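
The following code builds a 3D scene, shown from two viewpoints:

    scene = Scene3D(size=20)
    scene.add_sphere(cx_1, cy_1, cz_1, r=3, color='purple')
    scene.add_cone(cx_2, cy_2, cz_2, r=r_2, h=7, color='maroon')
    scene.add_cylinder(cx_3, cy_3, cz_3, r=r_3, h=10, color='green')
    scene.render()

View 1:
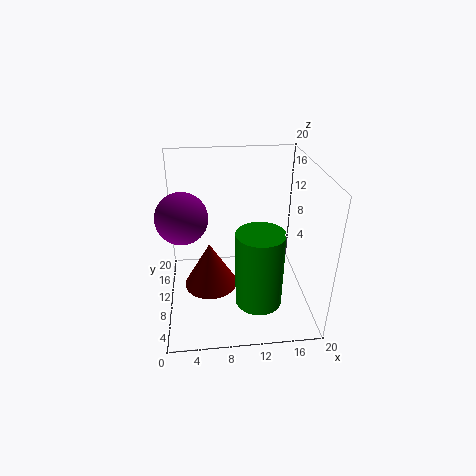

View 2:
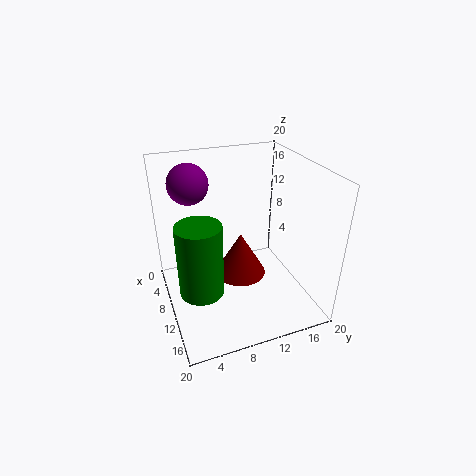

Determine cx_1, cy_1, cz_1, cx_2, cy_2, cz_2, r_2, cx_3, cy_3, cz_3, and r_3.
cx_1 = 3; cy_1 = 5; cz_1 = 16; cx_2 = 6; cy_2 = 12; cz_2 = 1; r_2 = 4; cx_3 = 12; cy_3 = 4; cz_3 = 4; r_3 = 3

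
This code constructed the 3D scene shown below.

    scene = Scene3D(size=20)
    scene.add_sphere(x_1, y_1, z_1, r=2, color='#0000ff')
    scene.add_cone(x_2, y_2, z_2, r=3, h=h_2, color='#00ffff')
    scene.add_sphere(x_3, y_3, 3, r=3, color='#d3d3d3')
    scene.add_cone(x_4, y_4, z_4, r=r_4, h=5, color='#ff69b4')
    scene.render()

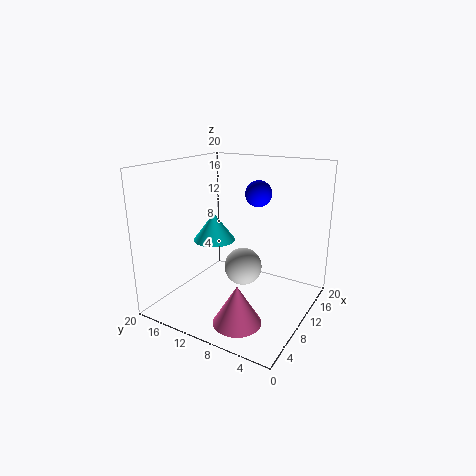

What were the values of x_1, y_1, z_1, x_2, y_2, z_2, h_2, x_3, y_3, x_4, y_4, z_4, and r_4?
x_1 = 16, y_1 = 10, z_1 = 15, x_2 = 10, y_2 = 14, z_2 = 9, h_2 = 4, x_3 = 15, y_3 = 12, x_4 = 3, y_4 = 6, z_4 = 2, r_4 = 3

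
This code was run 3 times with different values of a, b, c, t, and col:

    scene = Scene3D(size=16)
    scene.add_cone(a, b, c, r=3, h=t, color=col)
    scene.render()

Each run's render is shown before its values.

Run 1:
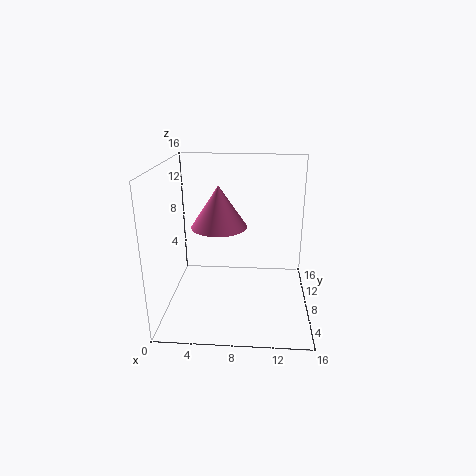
a = 6; b = 7.5; c = 9.5; t = 4.5; col = 'hotpink'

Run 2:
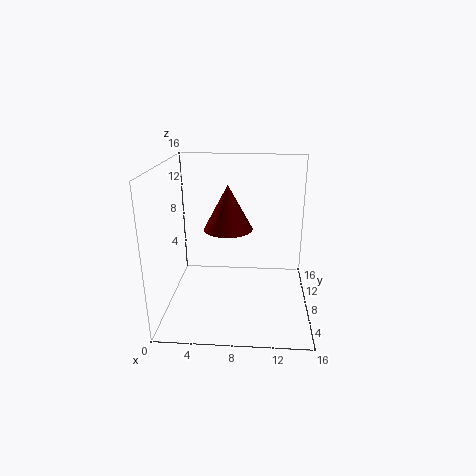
a = 6.5; b = 12; c = 7.5; t = 5.5; col = 'maroon'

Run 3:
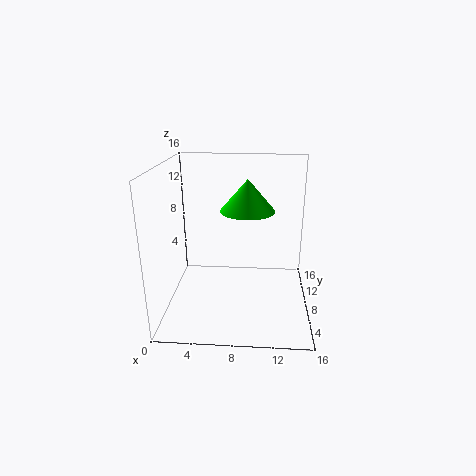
a = 9; b = 8.5; c = 11; t = 3.5; col = 'lime'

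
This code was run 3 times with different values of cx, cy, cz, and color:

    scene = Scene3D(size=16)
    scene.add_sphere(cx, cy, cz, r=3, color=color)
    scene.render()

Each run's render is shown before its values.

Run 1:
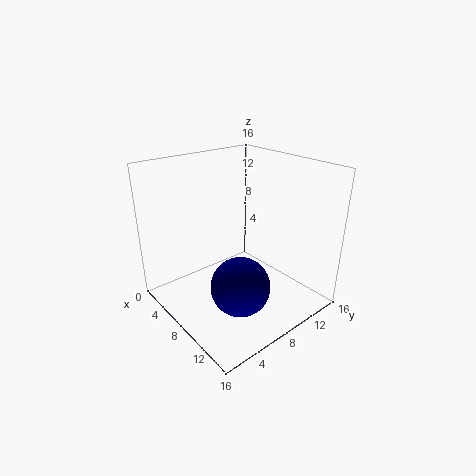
cx = 12
cy = 5
cz = 5
color = 'navy'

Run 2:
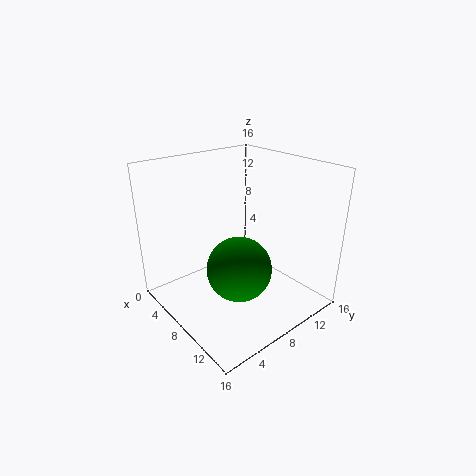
cx = 13
cy = 4
cz = 8
color = 'green'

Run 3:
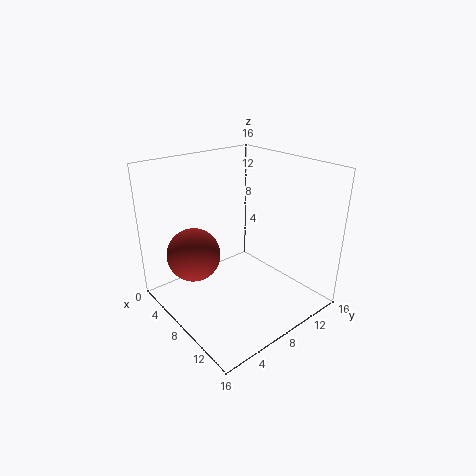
cx = 5
cy = 4
cz = 6
color = 'brown'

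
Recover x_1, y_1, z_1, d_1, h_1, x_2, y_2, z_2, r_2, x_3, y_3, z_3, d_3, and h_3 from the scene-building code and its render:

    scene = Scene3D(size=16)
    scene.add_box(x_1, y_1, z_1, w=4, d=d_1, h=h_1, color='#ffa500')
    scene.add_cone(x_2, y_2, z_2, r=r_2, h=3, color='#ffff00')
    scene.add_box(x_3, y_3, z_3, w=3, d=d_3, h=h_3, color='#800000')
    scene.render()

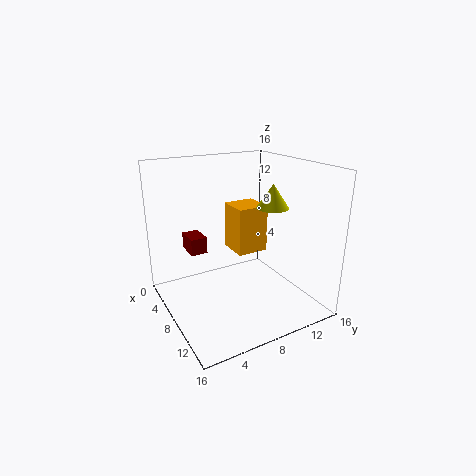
x_1 = 1
y_1 = 10
z_1 = 4
d_1 = 4
h_1 = 6
x_2 = 6
y_2 = 14
z_2 = 10
r_2 = 2
x_3 = 1
y_3 = 4
z_3 = 5
d_3 = 2
h_3 = 2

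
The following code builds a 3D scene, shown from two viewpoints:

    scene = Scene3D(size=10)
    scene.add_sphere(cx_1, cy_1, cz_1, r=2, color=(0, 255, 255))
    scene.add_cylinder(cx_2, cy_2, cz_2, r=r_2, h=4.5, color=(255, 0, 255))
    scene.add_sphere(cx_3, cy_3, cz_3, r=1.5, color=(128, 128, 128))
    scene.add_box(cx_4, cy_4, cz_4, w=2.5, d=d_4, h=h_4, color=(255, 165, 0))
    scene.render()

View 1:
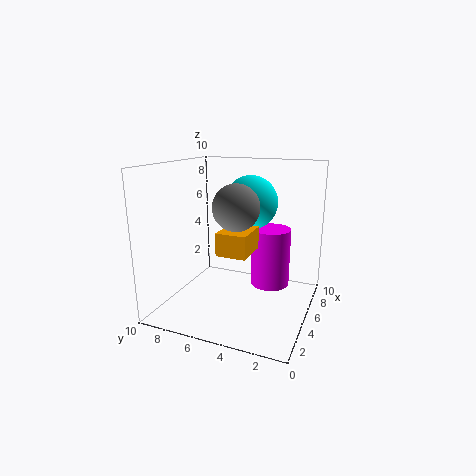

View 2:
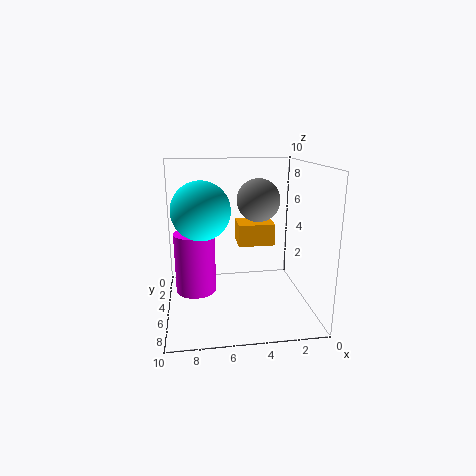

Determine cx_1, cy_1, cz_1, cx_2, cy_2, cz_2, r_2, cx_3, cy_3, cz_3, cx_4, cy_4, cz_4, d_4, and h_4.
cx_1 = 7.5, cy_1 = 5, cz_1 = 7, cx_2 = 8, cy_2 = 3.5, cz_2 = 0.5, r_2 = 1.5, cx_3 = 3.5, cy_3 = 4.5, cz_3 = 7.5, cx_4 = 2.5, cy_4 = 3.5, cz_4 = 4.5, d_4 = 2, h_4 = 1.5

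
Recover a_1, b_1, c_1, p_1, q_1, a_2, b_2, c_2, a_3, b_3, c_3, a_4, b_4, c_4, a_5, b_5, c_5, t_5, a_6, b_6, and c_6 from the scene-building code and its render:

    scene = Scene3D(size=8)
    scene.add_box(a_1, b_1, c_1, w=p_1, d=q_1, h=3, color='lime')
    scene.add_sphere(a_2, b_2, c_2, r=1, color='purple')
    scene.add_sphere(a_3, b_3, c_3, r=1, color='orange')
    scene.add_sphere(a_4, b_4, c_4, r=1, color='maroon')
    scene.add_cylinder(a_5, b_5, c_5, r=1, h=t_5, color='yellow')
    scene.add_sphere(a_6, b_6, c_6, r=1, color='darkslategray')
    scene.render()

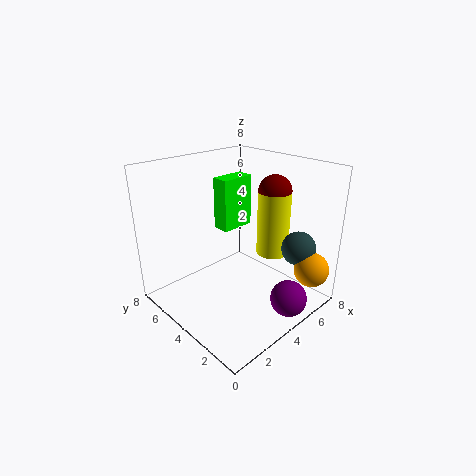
a_1 = 4
b_1 = 5
c_1 = 4
p_1 = 2
q_1 = 1
a_2 = 5
b_2 = 1
c_2 = 1
a_3 = 7
b_3 = 1
c_3 = 2
a_4 = 7
b_4 = 4
c_4 = 6
a_5 = 7
b_5 = 4
c_5 = 2
t_5 = 4
a_6 = 7
b_6 = 2
c_6 = 3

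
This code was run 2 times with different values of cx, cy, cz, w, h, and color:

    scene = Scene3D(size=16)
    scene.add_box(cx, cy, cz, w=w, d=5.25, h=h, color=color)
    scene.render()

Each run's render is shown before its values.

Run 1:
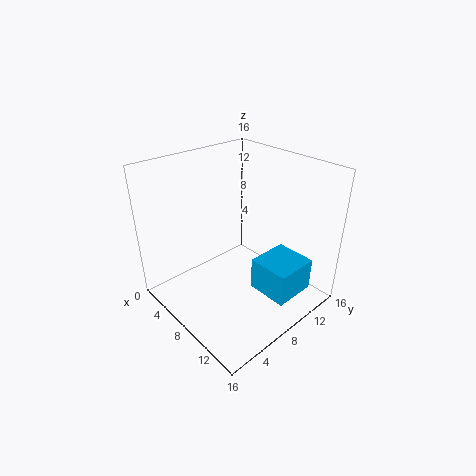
cx = 8.25, cy = 10, cz = 0.25, w = 5, h = 4, color = 'deepskyblue'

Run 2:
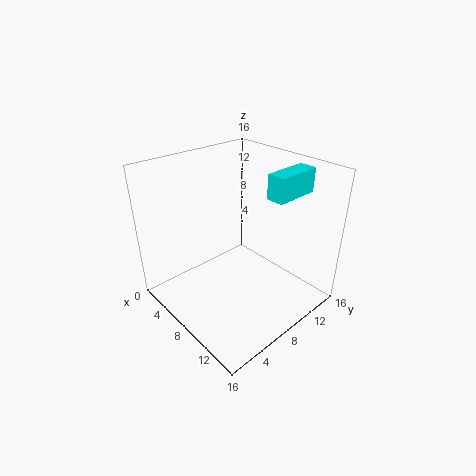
cx = 9.75, cy = 10.5, cz = 12.5, w = 2, h = 2.75, color = 'cyan'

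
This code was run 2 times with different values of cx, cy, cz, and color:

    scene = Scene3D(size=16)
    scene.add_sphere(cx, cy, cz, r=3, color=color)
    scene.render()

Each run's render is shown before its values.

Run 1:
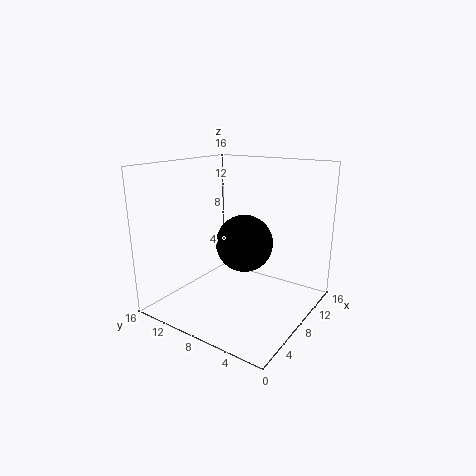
cx = 7; cy = 6.5; cz = 8; color = 'black'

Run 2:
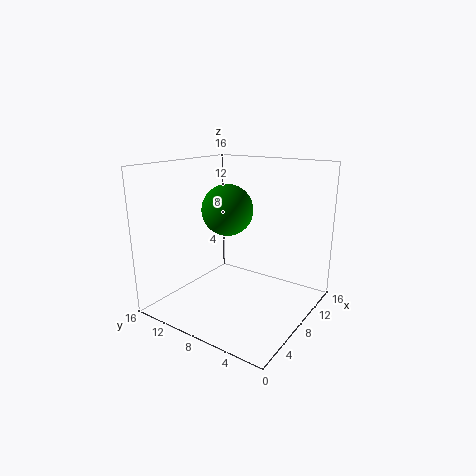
cx = 9.5; cy = 10.5; cz = 10.5; color = 'green'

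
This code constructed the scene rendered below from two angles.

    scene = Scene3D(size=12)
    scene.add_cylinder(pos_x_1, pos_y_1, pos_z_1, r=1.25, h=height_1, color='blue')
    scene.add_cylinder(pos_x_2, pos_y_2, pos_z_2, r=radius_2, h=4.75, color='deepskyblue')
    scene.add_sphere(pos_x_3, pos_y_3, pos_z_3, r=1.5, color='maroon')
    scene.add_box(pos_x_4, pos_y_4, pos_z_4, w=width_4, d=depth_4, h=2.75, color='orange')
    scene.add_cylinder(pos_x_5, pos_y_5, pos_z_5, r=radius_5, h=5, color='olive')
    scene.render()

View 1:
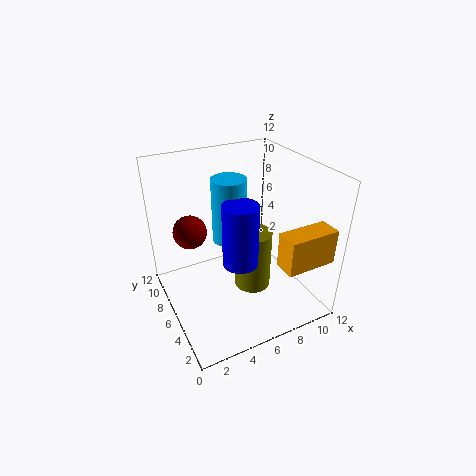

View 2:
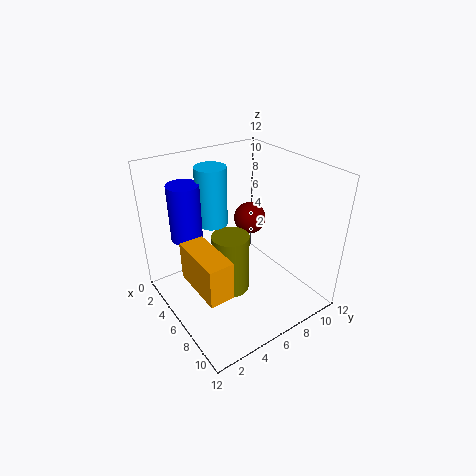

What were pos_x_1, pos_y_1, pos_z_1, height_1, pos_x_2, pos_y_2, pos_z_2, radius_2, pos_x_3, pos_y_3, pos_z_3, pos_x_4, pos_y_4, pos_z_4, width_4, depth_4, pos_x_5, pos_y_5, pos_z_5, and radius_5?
pos_x_1 = 4.25
pos_y_1 = 2.25
pos_z_1 = 6.5
height_1 = 4.5
pos_x_2 = 4.5
pos_y_2 = 4.5
pos_z_2 = 7.25
radius_2 = 1.25
pos_x_3 = 3
pos_y_3 = 9.5
pos_z_3 = 5.5
pos_x_4 = 7.25
pos_y_4 = 0.25
pos_z_4 = 5.5
width_4 = 4
depth_4 = 1.75
pos_x_5 = 6.75
pos_y_5 = 4.75
pos_z_5 = 2
radius_5 = 1.5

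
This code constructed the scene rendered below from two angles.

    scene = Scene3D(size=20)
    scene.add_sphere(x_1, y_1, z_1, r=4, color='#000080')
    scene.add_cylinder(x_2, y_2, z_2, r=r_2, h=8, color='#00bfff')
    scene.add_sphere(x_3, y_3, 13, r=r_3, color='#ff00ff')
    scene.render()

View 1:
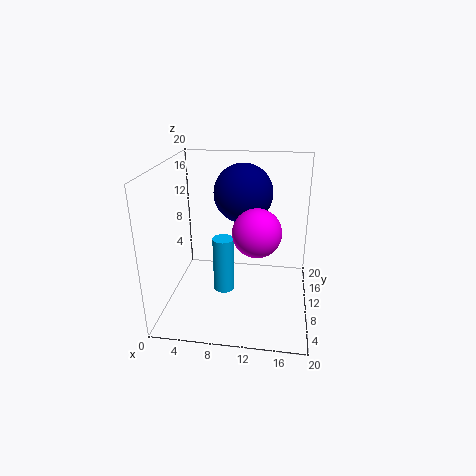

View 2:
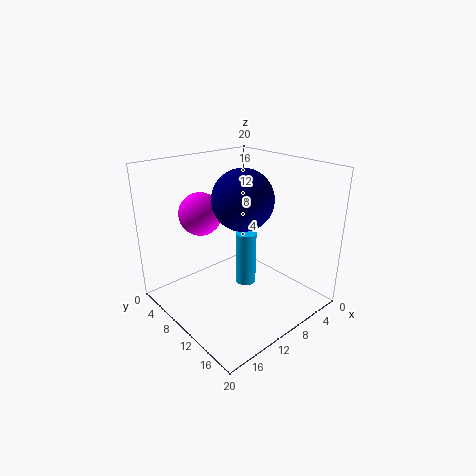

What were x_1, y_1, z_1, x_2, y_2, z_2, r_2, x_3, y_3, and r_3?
x_1 = 10.5, y_1 = 11.5, z_1 = 16, x_2 = 8, y_2 = 9.5, z_2 = 2, r_2 = 1.5, x_3 = 13, y_3 = 5.5, r_3 = 3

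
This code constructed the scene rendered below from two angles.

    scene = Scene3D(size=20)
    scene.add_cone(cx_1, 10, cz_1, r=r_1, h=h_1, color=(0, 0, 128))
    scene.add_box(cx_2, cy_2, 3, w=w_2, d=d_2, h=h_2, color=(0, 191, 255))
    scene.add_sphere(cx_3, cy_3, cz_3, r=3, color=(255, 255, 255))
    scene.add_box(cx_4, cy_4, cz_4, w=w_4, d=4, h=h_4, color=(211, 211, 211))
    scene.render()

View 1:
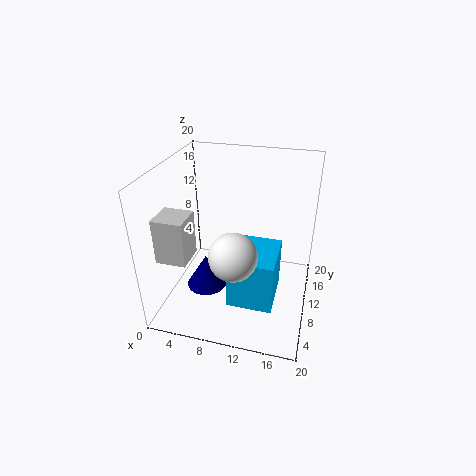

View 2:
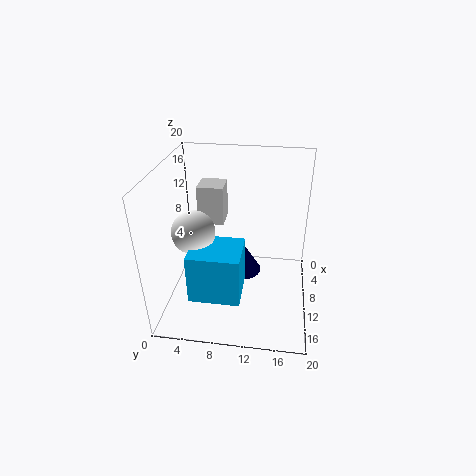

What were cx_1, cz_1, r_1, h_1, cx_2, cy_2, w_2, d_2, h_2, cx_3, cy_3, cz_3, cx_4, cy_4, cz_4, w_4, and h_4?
cx_1 = 5, cz_1 = 1, r_1 = 3, h_1 = 5, cx_2 = 10, cy_2 = 4, w_2 = 6, d_2 = 7, h_2 = 7, cx_3 = 11, cy_3 = 4, cz_3 = 11, cx_4 = 1, cy_4 = 3, cz_4 = 9, w_4 = 4, h_4 = 6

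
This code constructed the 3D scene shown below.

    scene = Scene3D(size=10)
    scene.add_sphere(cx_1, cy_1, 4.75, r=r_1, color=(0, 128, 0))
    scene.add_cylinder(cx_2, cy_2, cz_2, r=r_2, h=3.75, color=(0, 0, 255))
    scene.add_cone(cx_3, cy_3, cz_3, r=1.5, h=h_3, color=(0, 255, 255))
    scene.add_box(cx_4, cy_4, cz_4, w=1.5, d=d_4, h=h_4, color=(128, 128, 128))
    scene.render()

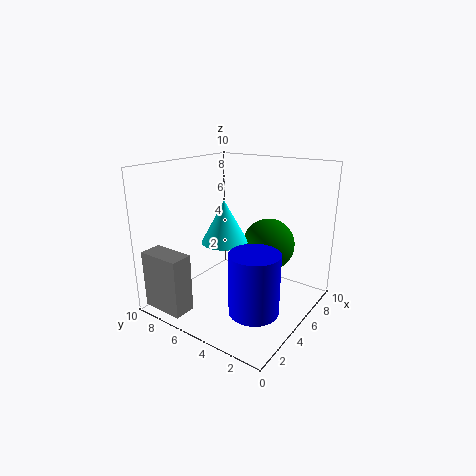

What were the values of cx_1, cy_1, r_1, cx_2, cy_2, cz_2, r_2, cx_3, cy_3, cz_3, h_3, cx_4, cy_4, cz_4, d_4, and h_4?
cx_1 = 5.75
cy_1 = 3
r_1 = 1.75
cx_2 = 2
cy_2 = 1.75
cz_2 = 2
r_2 = 1.5
cx_3 = 3.5
cy_3 = 5
cz_3 = 5.25
h_3 = 2.75
cx_4 = 0.25
cy_4 = 6.5
cz_4 = 0.5
d_4 = 3
h_4 = 4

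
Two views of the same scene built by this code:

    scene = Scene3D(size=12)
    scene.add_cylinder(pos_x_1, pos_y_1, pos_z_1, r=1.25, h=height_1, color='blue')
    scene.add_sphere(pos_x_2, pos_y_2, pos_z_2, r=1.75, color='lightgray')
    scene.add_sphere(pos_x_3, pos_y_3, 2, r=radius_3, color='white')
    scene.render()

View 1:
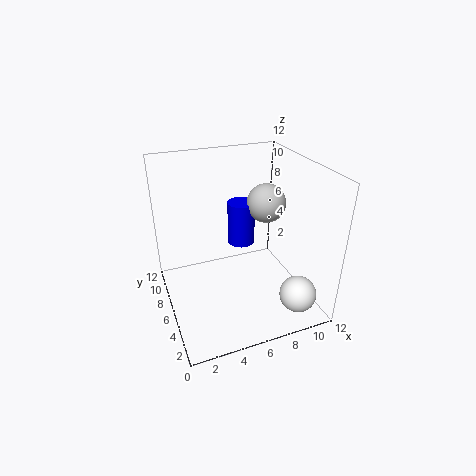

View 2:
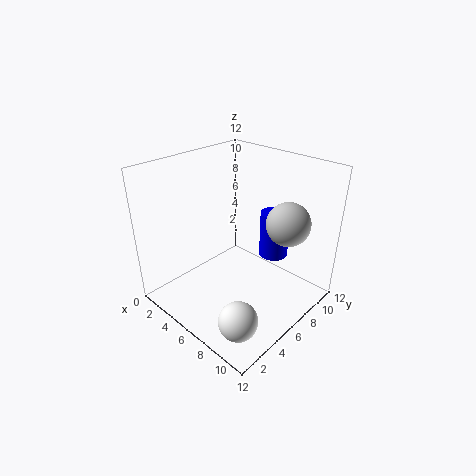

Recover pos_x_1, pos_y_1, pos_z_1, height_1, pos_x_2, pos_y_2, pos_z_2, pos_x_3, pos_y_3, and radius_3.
pos_x_1 = 7.5; pos_y_1 = 9; pos_z_1 = 3.75; height_1 = 4; pos_x_2 = 9.5; pos_y_2 = 8; pos_z_2 = 7.75; pos_x_3 = 9.75; pos_y_3 = 2; radius_3 = 1.5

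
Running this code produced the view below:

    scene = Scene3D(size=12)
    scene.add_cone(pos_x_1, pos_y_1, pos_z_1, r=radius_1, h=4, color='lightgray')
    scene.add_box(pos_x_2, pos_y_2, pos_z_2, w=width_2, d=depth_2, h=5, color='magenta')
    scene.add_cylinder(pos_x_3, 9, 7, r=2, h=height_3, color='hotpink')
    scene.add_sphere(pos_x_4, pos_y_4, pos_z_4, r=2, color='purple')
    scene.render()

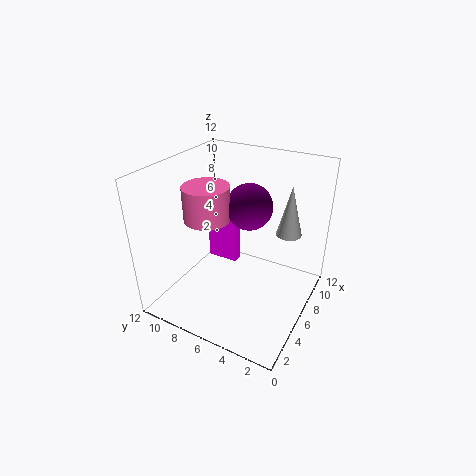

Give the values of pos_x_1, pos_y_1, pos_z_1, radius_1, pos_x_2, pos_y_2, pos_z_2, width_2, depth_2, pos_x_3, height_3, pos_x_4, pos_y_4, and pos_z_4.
pos_x_1 = 7, pos_y_1 = 2, pos_z_1 = 7, radius_1 = 1, pos_x_2 = 9, pos_y_2 = 8, pos_z_2 = 1, width_2 = 1, depth_2 = 3, pos_x_3 = 6, height_3 = 3, pos_x_4 = 8, pos_y_4 = 6, pos_z_4 = 8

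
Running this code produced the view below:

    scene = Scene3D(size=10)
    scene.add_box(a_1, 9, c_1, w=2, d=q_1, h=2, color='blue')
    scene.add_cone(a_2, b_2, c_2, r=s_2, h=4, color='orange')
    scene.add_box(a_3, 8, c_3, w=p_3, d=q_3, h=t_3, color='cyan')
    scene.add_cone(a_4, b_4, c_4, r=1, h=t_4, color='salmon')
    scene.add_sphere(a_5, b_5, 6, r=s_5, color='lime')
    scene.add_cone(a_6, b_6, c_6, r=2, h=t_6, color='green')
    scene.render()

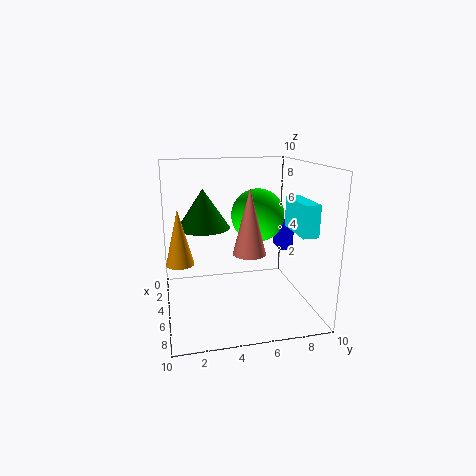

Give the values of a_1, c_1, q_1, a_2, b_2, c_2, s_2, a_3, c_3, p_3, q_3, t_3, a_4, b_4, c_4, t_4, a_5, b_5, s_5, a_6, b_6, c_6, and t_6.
a_1 = 1; c_1 = 3; q_1 = 1; a_2 = 4; b_2 = 1; c_2 = 3; s_2 = 1; a_3 = 6; c_3 = 6; p_3 = 3; q_3 = 1; t_3 = 2; a_4 = 8; b_4 = 5; c_4 = 5; t_4 = 4; a_5 = 3; b_5 = 7; s_5 = 2; a_6 = 2; b_6 = 3; c_6 = 5; t_6 = 3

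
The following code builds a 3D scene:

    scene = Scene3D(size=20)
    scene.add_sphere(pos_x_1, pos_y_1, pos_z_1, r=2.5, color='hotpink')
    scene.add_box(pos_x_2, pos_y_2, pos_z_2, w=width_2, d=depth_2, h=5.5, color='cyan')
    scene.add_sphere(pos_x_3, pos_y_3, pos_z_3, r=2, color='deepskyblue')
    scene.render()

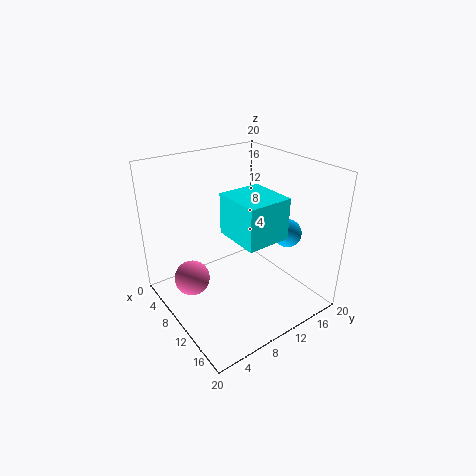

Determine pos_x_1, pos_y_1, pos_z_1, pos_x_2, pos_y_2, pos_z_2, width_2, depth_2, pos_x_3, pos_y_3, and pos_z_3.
pos_x_1 = 7; pos_y_1 = 4; pos_z_1 = 4; pos_x_2 = 9.5; pos_y_2 = 7.5; pos_z_2 = 11.5; width_2 = 6.5; depth_2 = 6; pos_x_3 = 13; pos_y_3 = 16.5; pos_z_3 = 10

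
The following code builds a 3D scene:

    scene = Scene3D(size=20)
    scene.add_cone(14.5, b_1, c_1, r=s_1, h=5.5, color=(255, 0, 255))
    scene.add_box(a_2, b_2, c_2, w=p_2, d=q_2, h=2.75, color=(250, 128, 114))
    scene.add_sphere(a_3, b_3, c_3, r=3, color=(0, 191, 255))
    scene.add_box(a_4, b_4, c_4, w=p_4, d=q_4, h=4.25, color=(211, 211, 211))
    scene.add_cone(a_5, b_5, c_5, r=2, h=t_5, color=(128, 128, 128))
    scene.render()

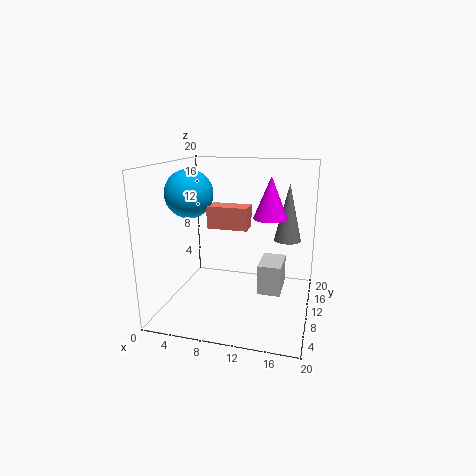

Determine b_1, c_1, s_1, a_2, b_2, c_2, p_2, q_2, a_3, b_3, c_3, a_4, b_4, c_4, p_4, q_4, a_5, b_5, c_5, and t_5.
b_1 = 9.5
c_1 = 13.25
s_1 = 2.25
a_2 = 7.5
b_2 = 4.75
c_2 = 12.75
p_2 = 5
q_2 = 2.5
a_3 = 5
b_3 = 5.5
c_3 = 16.75
a_4 = 13
b_4 = 9
c_4 = 2.25
p_4 = 3.25
q_4 = 5.25
a_5 = 16.25
b_5 = 15.25
c_5 = 8.5
t_5 = 8.5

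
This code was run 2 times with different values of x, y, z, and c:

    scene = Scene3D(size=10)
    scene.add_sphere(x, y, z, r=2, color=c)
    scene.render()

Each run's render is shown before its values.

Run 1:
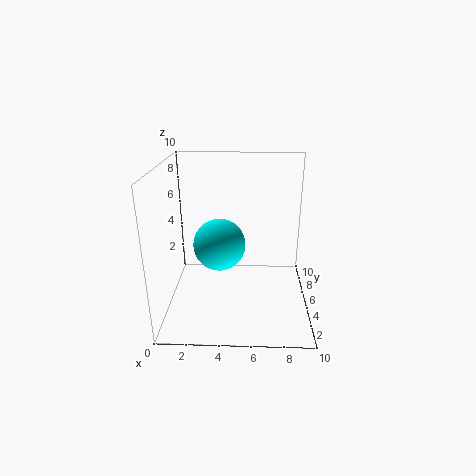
x = 3.5, y = 7, z = 3.5, c = 'cyan'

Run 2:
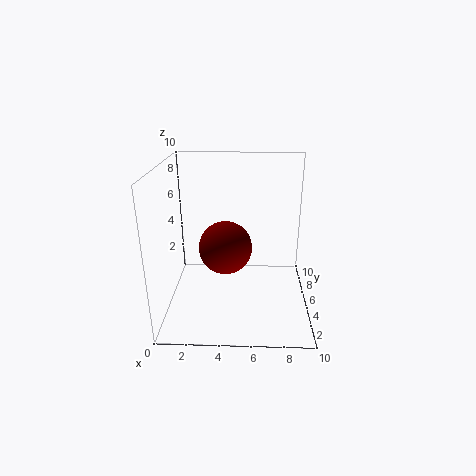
x = 4, y = 6.5, z = 3.5, c = 'maroon'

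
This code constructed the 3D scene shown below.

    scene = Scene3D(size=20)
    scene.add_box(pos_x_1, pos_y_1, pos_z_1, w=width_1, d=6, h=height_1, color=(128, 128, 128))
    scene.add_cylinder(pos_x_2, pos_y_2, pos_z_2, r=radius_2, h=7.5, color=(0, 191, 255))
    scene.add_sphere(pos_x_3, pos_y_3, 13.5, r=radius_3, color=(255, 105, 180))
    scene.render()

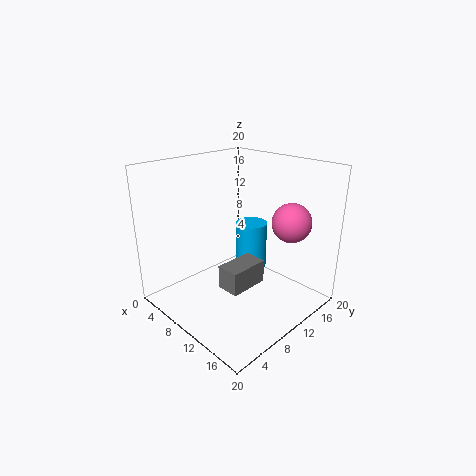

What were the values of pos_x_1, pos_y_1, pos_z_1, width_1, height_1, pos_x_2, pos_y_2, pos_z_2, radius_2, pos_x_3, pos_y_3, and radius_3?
pos_x_1 = 8
pos_y_1 = 8
pos_z_1 = 2
width_1 = 3.5
height_1 = 3.5
pos_x_2 = 6.5
pos_y_2 = 16.5
pos_z_2 = 2
radius_2 = 2.5
pos_x_3 = 17
pos_y_3 = 12.5
radius_3 = 2.5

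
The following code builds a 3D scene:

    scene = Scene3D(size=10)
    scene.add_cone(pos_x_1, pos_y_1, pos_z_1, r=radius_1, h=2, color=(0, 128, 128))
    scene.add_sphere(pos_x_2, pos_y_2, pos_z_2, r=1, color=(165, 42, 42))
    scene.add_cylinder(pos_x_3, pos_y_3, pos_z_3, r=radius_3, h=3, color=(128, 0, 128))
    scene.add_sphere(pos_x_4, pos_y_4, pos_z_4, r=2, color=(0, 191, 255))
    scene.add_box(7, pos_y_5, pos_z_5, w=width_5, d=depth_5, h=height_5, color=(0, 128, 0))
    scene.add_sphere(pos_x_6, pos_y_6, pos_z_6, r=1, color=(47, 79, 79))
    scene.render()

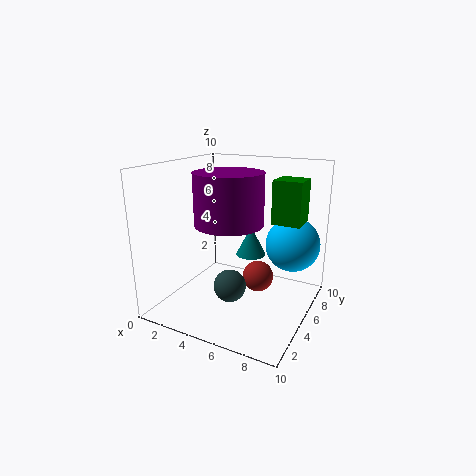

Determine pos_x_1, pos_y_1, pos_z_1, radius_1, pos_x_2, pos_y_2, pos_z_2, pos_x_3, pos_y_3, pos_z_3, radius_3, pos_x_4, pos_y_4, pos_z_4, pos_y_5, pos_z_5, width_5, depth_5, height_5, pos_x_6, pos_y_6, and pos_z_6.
pos_x_1 = 6; pos_y_1 = 5; pos_z_1 = 4; radius_1 = 1; pos_x_2 = 7; pos_y_2 = 4; pos_z_2 = 3; pos_x_3 = 6; pos_y_3 = 2; pos_z_3 = 7; radius_3 = 2; pos_x_4 = 8; pos_y_4 = 8; pos_z_4 = 4; pos_y_5 = 6; pos_z_5 = 6; width_5 = 2; depth_5 = 2; height_5 = 3; pos_x_6 = 6; pos_y_6 = 2; pos_z_6 = 3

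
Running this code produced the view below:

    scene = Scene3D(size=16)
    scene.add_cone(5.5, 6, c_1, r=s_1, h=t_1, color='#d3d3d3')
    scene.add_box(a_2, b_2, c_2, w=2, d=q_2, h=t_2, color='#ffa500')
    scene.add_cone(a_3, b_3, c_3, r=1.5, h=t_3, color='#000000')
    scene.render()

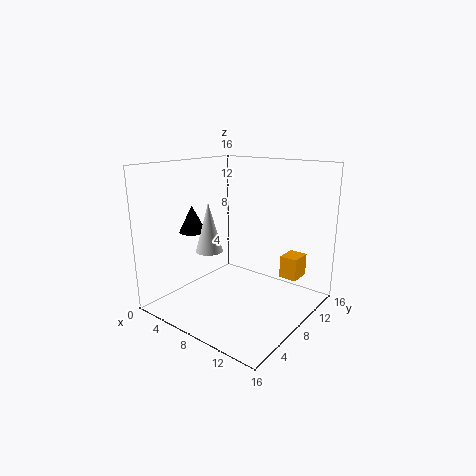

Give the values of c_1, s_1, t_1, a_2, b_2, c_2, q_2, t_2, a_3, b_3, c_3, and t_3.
c_1 = 6.5
s_1 = 1.5
t_1 = 5.5
a_2 = 12
b_2 = 10.5
c_2 = 3.5
q_2 = 2.5
t_2 = 2.5
a_3 = 3.5
b_3 = 5.5
c_3 = 8.5
t_3 = 3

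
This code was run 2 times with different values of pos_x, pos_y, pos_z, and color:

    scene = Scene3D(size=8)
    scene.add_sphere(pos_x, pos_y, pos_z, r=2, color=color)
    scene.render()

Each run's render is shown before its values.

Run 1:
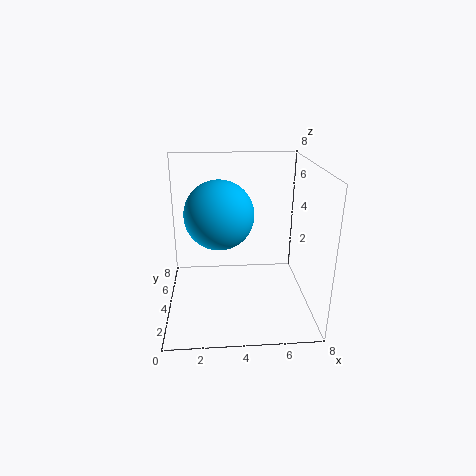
pos_x = 3; pos_y = 5; pos_z = 5; color = 'deepskyblue'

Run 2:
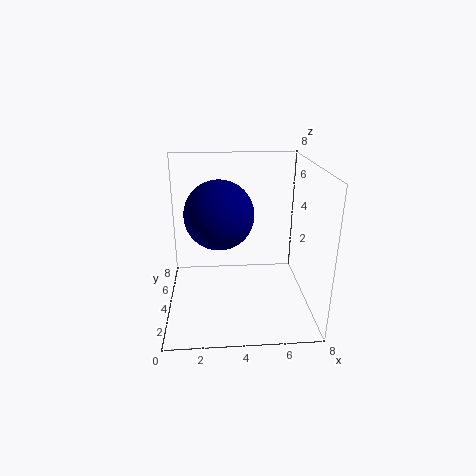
pos_x = 3; pos_y = 5; pos_z = 5; color = 'navy'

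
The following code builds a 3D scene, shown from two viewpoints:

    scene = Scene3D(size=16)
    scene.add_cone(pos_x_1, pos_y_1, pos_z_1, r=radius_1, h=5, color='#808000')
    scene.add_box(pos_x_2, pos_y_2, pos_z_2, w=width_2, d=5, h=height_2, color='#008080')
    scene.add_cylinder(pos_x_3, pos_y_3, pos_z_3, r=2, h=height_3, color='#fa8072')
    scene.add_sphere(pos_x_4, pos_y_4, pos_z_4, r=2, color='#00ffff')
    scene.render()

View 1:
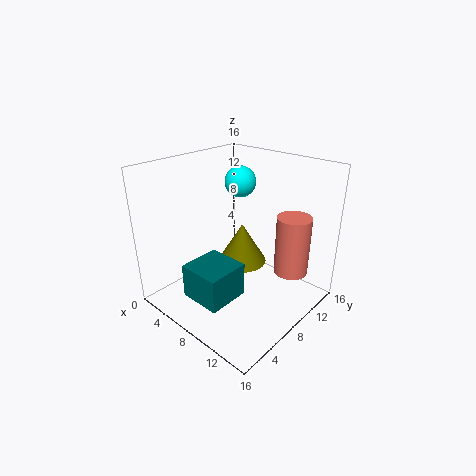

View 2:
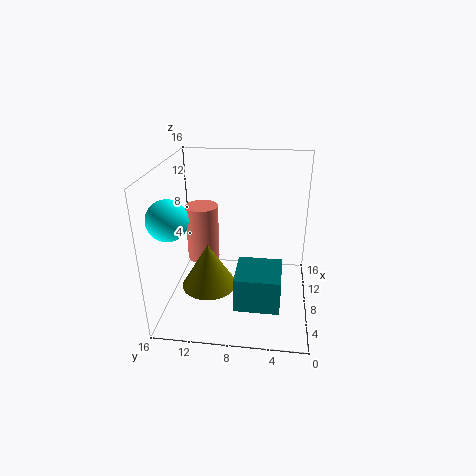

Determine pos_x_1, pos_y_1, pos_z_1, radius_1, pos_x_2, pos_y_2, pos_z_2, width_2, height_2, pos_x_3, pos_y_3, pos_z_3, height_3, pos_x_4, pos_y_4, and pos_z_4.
pos_x_1 = 6
pos_y_1 = 11
pos_z_1 = 3
radius_1 = 3
pos_x_2 = 4
pos_y_2 = 3
pos_z_2 = 1
width_2 = 5
height_2 = 4
pos_x_3 = 12
pos_y_3 = 13
pos_z_3 = 3
height_3 = 7
pos_x_4 = 3
pos_y_4 = 14
pos_z_4 = 12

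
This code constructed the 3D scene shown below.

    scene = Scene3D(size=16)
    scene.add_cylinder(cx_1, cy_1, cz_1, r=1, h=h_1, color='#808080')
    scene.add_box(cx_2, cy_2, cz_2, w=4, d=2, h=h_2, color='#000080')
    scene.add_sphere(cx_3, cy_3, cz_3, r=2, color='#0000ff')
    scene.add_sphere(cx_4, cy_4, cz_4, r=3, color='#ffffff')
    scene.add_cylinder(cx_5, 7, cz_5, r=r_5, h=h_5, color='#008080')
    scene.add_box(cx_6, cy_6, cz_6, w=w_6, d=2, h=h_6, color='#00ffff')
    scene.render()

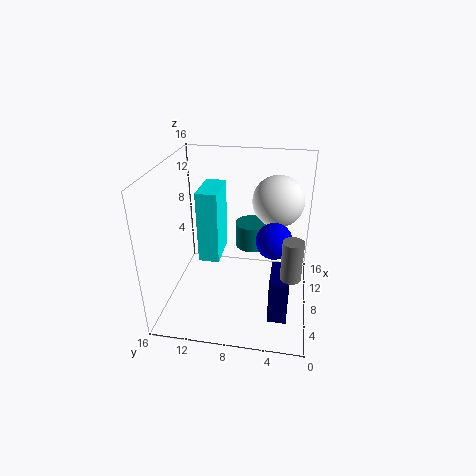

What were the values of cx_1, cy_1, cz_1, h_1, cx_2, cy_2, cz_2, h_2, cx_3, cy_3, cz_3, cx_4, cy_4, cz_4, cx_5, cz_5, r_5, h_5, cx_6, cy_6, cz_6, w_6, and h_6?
cx_1 = 3, cy_1 = 2, cz_1 = 7, h_1 = 4, cx_2 = 3, cy_2 = 2, cz_2 = 1, h_2 = 5, cx_3 = 8, cy_3 = 4, cz_3 = 8, cx_4 = 12, cy_4 = 4, cz_4 = 11, cx_5 = 12, cz_5 = 5, r_5 = 2, h_5 = 3, cx_6 = 3, cy_6 = 9, cz_6 = 8, w_6 = 4, h_6 = 7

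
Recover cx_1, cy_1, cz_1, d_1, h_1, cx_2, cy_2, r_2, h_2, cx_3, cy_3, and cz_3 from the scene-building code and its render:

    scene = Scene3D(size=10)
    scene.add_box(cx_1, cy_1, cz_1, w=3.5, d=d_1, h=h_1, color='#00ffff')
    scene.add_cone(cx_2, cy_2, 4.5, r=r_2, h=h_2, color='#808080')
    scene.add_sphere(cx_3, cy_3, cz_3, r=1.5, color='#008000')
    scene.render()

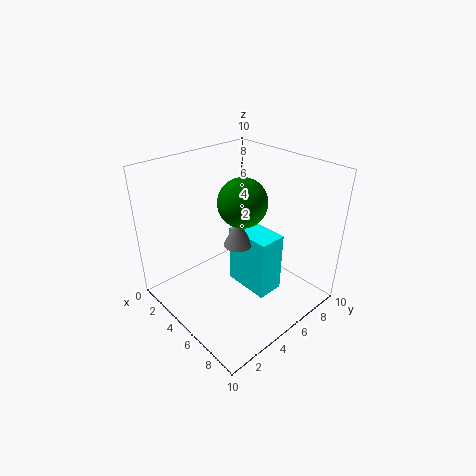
cx_1 = 3.5, cy_1 = 5.5, cz_1 = 0.5, d_1 = 2, h_1 = 4.5, cx_2 = 5, cy_2 = 5, r_2 = 1, h_2 = 2, cx_3 = 6.5, cy_3 = 4, cz_3 = 8.5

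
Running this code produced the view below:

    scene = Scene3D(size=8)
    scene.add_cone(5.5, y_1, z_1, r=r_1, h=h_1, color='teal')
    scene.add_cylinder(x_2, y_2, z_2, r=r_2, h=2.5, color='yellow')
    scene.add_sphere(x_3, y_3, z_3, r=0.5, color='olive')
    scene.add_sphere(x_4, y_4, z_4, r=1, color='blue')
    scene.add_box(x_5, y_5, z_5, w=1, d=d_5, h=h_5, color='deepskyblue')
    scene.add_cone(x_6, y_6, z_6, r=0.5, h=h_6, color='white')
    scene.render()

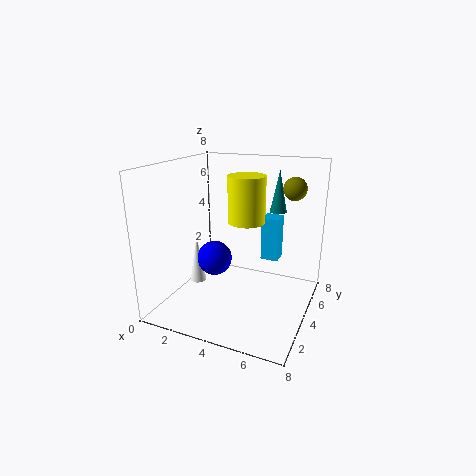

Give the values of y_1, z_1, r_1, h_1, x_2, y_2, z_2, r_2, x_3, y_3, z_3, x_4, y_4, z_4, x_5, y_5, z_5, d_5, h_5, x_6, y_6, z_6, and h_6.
y_1 = 6.5, z_1 = 5, r_1 = 0.5, h_1 = 2.5, x_2 = 4.5, y_2 = 4, z_2 = 5, r_2 = 1, x_3 = 7.5, y_3 = 2, z_3 = 7.5, x_4 = 2.5, y_4 = 4, z_4 = 2.5, x_5 = 5, y_5 = 5, z_5 = 2.5, d_5 = 1, h_5 = 2.5, x_6 = 1, y_6 = 4.5, z_6 = 0.5, h_6 = 3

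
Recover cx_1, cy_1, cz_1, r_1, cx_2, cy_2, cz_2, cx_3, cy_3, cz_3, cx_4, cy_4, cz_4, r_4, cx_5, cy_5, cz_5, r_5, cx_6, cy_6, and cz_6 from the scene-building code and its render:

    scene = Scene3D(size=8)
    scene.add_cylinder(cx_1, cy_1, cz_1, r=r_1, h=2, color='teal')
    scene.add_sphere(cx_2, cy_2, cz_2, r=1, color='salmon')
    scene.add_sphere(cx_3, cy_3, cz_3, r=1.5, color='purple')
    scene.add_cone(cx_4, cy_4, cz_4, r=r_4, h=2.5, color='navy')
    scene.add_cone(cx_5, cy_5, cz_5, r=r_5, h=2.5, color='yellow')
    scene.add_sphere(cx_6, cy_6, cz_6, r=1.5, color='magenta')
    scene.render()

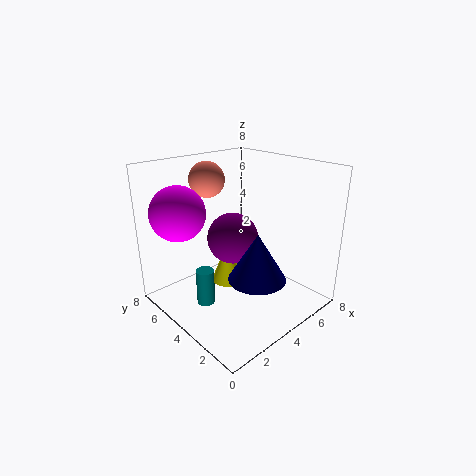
cx_1 = 2
cy_1 = 4.5
cz_1 = 0.5
r_1 = 0.5
cx_2 = 3.5
cy_2 = 6
cz_2 = 7
cx_3 = 4.5
cy_3 = 5
cz_3 = 3.5
cx_4 = 3.5
cy_4 = 2
cz_4 = 2.5
r_4 = 1.5
cx_5 = 4.5
cy_5 = 5.5
cz_5 = 0.5
r_5 = 1
cx_6 = 1.5
cy_6 = 6
cz_6 = 5.5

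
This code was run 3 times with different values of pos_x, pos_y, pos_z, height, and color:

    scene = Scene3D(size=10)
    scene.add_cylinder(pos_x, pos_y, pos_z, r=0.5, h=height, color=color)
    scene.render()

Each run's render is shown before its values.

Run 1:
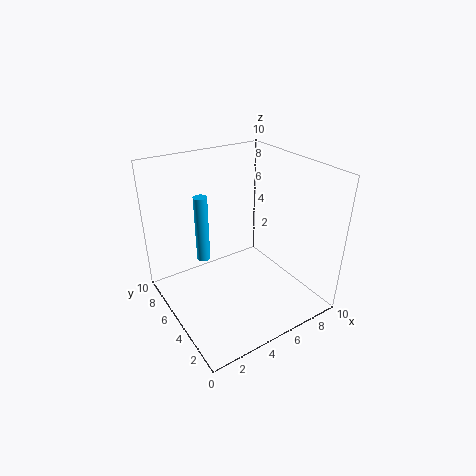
pos_x = 3.5, pos_y = 7.5, pos_z = 2.5, height = 5, color = 'deepskyblue'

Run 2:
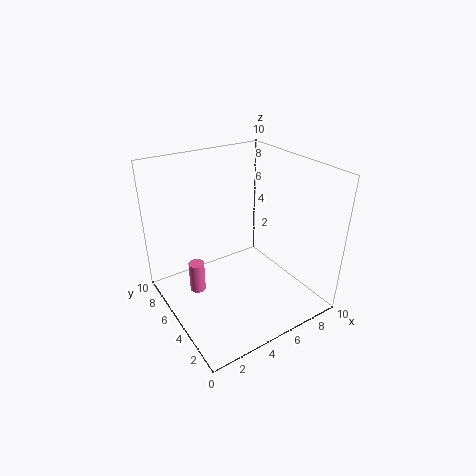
pos_x = 1.5, pos_y = 4.5, pos_z = 2.5, height = 2, color = 'hotpink'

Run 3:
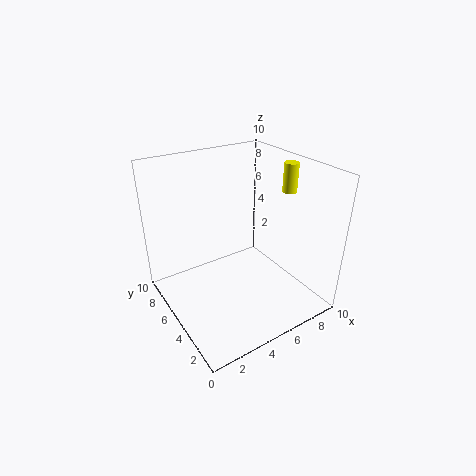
pos_x = 8.5, pos_y = 4, pos_z = 8, height = 2, color = 'yellow'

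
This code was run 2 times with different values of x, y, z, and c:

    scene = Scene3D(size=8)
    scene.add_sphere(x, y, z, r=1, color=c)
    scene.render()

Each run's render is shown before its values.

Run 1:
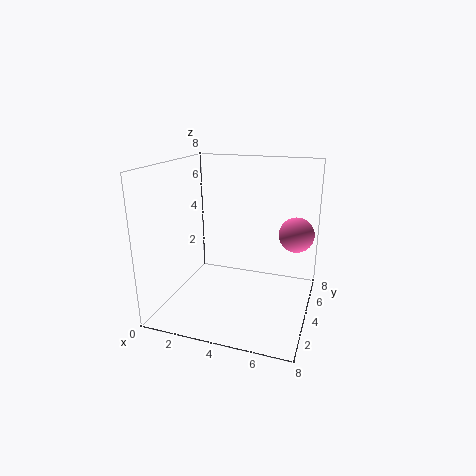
x = 7; y = 5.5; z = 4; c = 'hotpink'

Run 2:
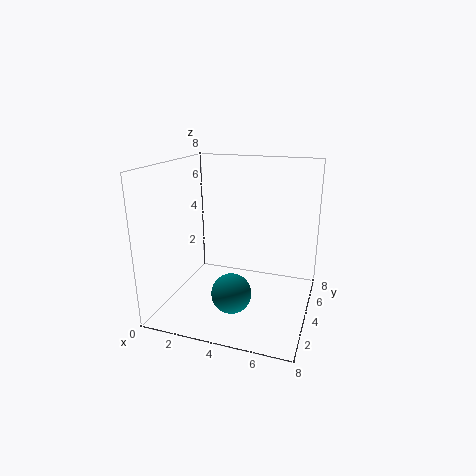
x = 4.5; y = 1.5; z = 2; c = 'teal'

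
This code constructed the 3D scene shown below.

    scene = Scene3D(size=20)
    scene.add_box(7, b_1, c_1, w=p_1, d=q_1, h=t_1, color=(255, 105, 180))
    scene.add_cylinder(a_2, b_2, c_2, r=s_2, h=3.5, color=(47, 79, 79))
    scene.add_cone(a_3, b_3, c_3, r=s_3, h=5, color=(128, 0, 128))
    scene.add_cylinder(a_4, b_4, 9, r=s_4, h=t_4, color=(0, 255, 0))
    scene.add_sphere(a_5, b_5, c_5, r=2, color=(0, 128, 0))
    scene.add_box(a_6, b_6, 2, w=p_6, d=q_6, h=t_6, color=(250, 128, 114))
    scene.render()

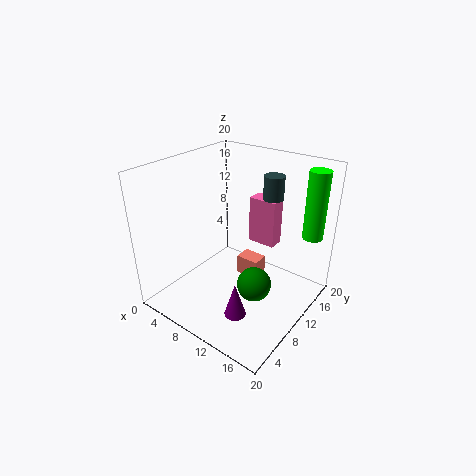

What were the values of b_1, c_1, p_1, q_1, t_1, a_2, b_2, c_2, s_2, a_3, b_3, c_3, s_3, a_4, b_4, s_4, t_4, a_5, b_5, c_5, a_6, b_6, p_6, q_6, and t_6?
b_1 = 17; c_1 = 5.5; p_1 = 4.5; q_1 = 2.5; t_1 = 7.5; a_2 = 11.5; b_2 = 16.5; c_2 = 14; s_2 = 1.5; a_3 = 12.5; b_3 = 6; c_3 = 0.5; s_3 = 1.5; a_4 = 17.5; b_4 = 18; s_4 = 1.5; t_4 = 10; a_5 = 16.5; b_5 = 4.5; c_5 = 8.5; a_6 = 8; b_6 = 12.5; p_6 = 3.5; q_6 = 2.5; t_6 = 3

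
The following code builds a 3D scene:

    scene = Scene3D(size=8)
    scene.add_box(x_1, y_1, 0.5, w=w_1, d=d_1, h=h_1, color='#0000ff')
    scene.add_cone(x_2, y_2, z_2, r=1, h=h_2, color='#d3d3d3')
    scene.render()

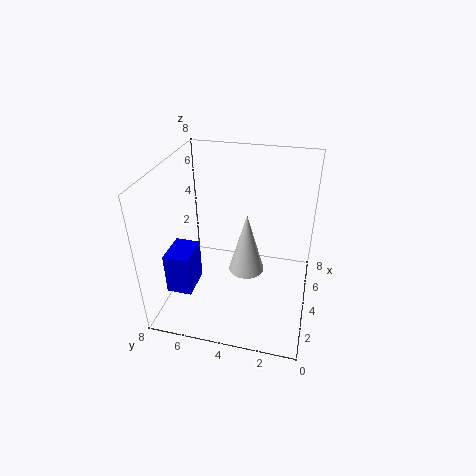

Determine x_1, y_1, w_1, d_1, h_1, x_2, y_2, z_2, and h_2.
x_1 = 2.5, y_1 = 6.5, w_1 = 2, d_1 = 1.5, h_1 = 2.5, x_2 = 4, y_2 = 3.5, z_2 = 2, h_2 = 3.5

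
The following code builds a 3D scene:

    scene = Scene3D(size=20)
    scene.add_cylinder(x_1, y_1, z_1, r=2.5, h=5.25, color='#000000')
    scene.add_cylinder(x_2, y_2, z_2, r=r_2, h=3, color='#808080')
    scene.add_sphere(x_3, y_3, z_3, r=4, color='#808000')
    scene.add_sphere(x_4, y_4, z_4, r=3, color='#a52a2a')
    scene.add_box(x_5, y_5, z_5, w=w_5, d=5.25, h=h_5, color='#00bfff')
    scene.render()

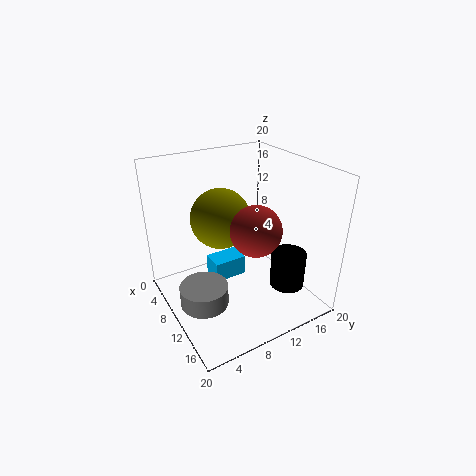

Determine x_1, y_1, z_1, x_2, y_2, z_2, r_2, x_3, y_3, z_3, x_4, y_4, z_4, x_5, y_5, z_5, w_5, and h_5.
x_1 = 13.75; y_1 = 16.25; z_1 = 2.25; x_2 = 9.25; y_2 = 4.75; z_2 = 0.25; r_2 = 3.5; x_3 = 9.25; y_3 = 7.75; z_3 = 13.25; x_4 = 16.5; y_4 = 8.5; z_4 = 14.5; x_5 = 2.5; y_5 = 8.5; z_5 = 0.25; w_5 = 3.5; h_5 = 3.25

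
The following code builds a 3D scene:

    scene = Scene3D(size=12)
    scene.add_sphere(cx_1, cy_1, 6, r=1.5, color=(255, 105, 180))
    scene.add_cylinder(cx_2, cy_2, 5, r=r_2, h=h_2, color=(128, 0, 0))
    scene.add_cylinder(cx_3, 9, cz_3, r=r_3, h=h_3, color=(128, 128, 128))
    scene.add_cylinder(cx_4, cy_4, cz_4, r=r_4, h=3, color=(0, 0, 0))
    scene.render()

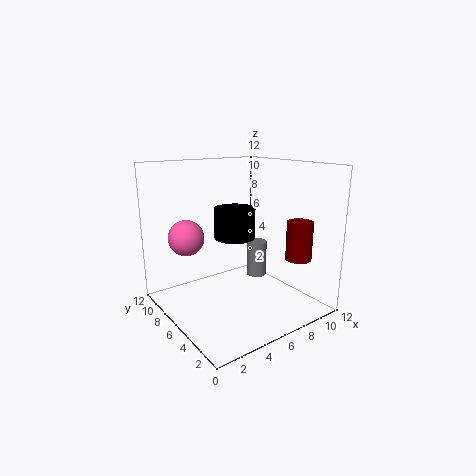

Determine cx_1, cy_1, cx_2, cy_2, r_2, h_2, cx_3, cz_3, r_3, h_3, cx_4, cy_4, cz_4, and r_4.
cx_1 = 2.5; cy_1 = 8.5; cx_2 = 8.5; cy_2 = 1.5; r_2 = 1; h_2 = 3; cx_3 = 10.5; cz_3 = 0.5; r_3 = 1; h_3 = 3.5; cx_4 = 8.5; cy_4 = 10; cz_4 = 4.5; r_4 = 2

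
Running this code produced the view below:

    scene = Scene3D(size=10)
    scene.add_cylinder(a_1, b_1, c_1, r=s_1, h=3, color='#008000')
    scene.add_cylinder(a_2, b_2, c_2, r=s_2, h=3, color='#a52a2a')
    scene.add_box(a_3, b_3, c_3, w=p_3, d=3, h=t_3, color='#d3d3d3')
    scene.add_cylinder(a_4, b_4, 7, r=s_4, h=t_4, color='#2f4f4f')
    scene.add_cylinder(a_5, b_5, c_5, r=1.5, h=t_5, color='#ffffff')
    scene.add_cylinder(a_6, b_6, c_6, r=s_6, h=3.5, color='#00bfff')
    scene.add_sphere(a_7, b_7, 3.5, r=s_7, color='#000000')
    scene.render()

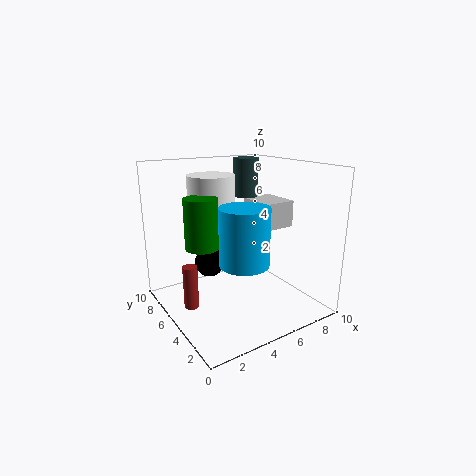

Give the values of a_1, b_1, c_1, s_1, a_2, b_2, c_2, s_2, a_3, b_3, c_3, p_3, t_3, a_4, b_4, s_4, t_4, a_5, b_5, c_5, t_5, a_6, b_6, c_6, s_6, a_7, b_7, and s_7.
a_1 = 1.5
b_1 = 3.5
c_1 = 5.5
s_1 = 1
a_2 = 1.5
b_2 = 5.5
c_2 = 0.5
s_2 = 0.5
a_3 = 7.5
b_3 = 5
c_3 = 5
p_3 = 2.5
t_3 = 2
a_4 = 8
b_4 = 8.5
s_4 = 1
t_4 = 3
a_5 = 3
b_5 = 5
c_5 = 7.5
t_5 = 2
a_6 = 3.5
b_6 = 2
c_6 = 4.5
s_6 = 1.5
a_7 = 3
b_7 = 5.5
s_7 = 1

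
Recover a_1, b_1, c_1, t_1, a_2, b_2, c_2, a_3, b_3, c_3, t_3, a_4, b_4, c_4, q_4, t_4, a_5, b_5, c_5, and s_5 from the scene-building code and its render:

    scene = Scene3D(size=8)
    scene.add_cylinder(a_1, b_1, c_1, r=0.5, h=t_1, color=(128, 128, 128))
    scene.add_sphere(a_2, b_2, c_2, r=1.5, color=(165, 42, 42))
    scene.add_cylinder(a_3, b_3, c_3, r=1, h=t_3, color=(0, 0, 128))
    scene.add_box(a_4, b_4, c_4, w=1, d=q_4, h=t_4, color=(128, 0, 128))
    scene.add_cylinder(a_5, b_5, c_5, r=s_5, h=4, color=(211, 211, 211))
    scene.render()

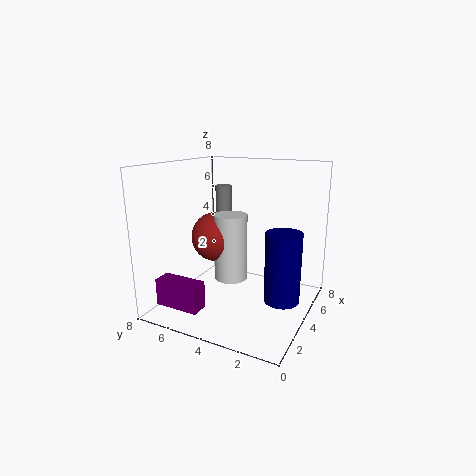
a_1 = 6
b_1 = 6
c_1 = 4.5
t_1 = 2
a_2 = 5
b_2 = 6
c_2 = 3.5
a_3 = 4.5
b_3 = 1.5
c_3 = 0.5
t_3 = 4
a_4 = 1
b_4 = 5
c_4 = 0.5
q_4 = 2.5
t_4 = 1.5
a_5 = 5
b_5 = 5
c_5 = 1
s_5 = 1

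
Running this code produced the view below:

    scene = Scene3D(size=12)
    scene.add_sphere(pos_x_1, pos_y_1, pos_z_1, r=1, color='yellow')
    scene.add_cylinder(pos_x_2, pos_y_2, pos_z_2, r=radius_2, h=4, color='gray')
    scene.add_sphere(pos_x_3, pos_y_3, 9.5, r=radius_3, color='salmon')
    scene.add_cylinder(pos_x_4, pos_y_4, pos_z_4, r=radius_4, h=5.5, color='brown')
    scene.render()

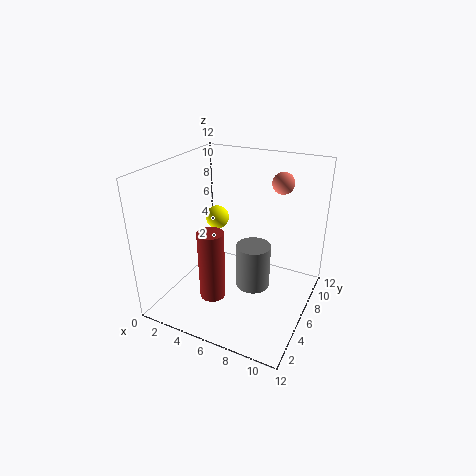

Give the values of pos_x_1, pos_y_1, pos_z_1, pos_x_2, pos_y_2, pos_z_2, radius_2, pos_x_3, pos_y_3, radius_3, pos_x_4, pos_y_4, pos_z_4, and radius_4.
pos_x_1 = 3.5, pos_y_1 = 7, pos_z_1 = 7, pos_x_2 = 7, pos_y_2 = 7, pos_z_2 = 1, radius_2 = 1.5, pos_x_3 = 8, pos_y_3 = 11, radius_3 = 1, pos_x_4 = 5.5, pos_y_4 = 2.5, pos_z_4 = 2.5, radius_4 = 1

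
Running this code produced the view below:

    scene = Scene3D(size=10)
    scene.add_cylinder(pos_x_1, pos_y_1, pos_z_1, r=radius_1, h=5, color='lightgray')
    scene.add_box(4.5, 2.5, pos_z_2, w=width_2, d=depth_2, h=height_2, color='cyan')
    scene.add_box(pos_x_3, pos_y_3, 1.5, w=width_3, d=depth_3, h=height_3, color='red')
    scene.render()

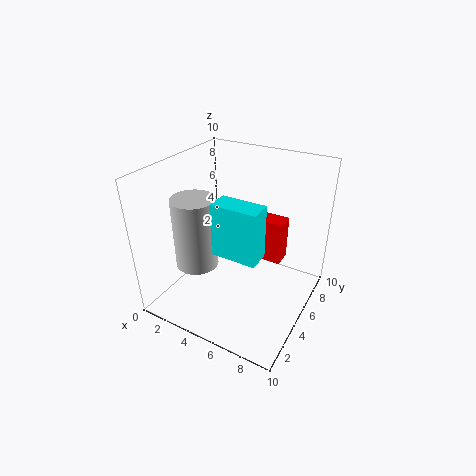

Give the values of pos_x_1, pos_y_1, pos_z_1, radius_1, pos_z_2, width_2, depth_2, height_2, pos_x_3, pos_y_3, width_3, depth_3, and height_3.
pos_x_1 = 2.5; pos_y_1 = 3.5; pos_z_1 = 3; radius_1 = 1.5; pos_z_2 = 5; width_2 = 3; depth_2 = 1.5; height_2 = 3.5; pos_x_3 = 4.5; pos_y_3 = 8; width_3 = 2.5; depth_3 = 1.5; height_3 = 3.5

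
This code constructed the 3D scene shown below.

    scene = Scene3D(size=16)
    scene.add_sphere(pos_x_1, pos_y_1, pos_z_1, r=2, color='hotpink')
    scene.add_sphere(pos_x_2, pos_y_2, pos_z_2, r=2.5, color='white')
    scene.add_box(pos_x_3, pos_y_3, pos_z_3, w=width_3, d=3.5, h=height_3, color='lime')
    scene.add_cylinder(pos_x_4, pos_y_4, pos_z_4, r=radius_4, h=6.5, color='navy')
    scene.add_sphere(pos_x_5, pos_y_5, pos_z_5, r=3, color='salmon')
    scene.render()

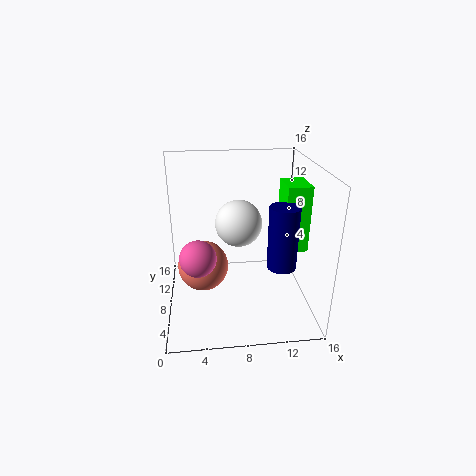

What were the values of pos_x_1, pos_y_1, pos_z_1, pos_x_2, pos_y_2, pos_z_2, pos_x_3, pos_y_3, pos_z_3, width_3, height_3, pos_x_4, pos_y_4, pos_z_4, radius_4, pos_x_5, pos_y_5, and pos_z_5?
pos_x_1 = 3.5; pos_y_1 = 6.5; pos_z_1 = 6.5; pos_x_2 = 8; pos_y_2 = 7.5; pos_z_2 = 10; pos_x_3 = 12.5; pos_y_3 = 5; pos_z_3 = 7.5; width_3 = 2.5; height_3 = 7; pos_x_4 = 12; pos_y_4 = 4; pos_z_4 = 6.5; radius_4 = 1.5; pos_x_5 = 4; pos_y_5 = 10; pos_z_5 = 3.5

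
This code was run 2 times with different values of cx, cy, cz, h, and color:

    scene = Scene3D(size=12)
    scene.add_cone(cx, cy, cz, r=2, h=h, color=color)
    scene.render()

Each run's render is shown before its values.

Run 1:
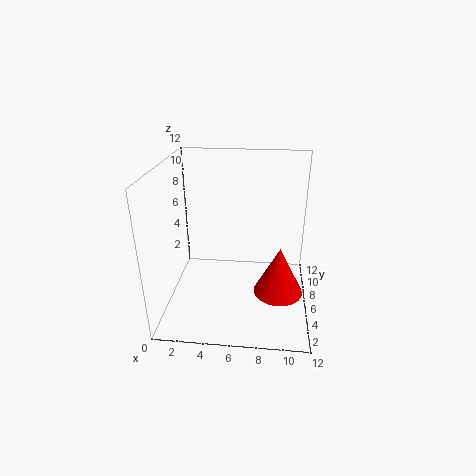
cx = 9.5, cy = 4.5, cz = 2, h = 4, color = 'red'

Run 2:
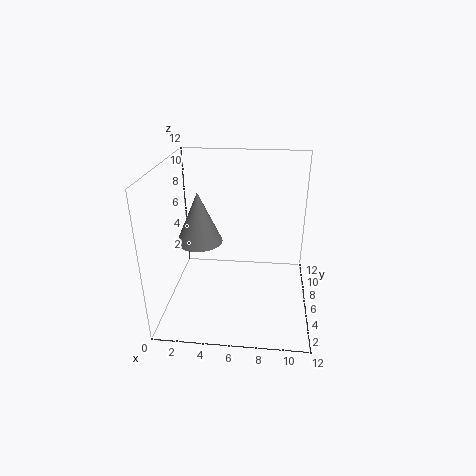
cx = 2.5, cy = 7, cz = 5, h = 4.5, color = 'gray'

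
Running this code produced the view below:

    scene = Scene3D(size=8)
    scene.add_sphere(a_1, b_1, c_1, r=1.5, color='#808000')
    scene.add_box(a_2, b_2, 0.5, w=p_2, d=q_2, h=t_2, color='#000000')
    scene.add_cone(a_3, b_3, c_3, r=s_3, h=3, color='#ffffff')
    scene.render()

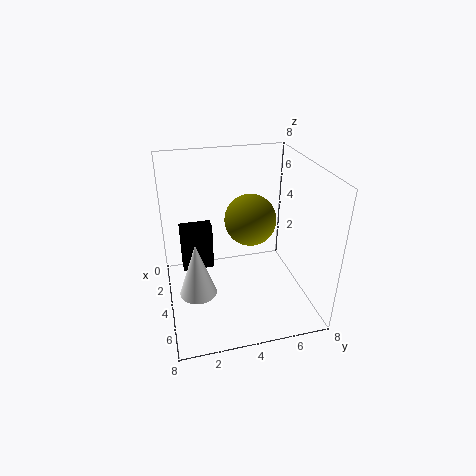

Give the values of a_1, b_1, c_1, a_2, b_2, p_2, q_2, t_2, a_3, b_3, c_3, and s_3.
a_1 = 3; b_1 = 5; c_1 = 4.5; a_2 = 0.5; b_2 = 1; p_2 = 1; q_2 = 2; t_2 = 3; a_3 = 5; b_3 = 1.5; c_3 = 1.5; s_3 = 1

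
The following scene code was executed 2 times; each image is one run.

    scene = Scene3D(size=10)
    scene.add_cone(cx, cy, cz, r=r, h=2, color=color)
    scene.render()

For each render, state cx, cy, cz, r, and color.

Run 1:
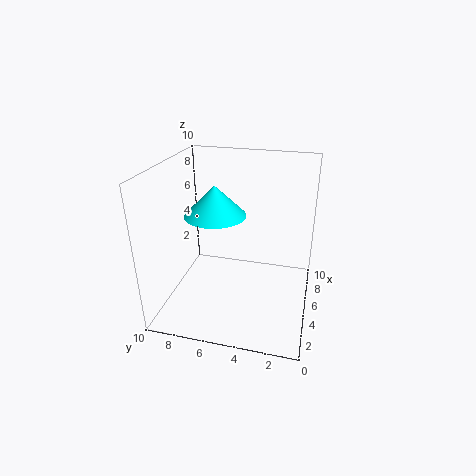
cx = 4
cy = 6.25
cz = 7
r = 2
color = 'cyan'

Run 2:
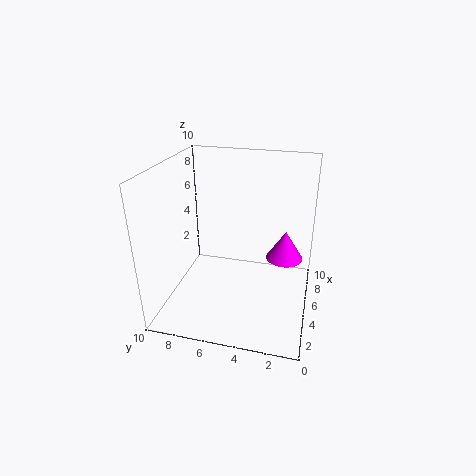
cx = 5.25
cy = 1.75
cz = 3.75
r = 1.25
color = 'magenta'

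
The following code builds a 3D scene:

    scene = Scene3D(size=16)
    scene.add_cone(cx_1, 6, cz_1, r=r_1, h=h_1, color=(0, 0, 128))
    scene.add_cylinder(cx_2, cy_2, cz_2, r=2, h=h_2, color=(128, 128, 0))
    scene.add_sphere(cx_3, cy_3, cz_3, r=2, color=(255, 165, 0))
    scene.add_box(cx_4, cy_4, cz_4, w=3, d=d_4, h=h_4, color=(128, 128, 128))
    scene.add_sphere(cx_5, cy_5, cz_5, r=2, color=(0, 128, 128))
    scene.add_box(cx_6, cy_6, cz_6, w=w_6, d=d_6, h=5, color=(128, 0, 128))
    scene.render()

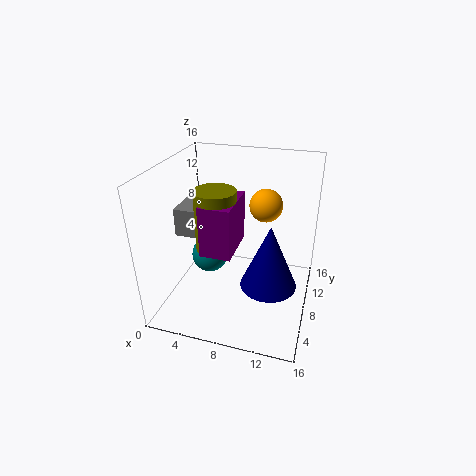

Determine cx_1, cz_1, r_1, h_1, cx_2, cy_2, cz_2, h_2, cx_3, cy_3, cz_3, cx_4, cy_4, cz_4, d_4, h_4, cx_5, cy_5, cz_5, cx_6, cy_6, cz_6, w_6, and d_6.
cx_1 = 12
cz_1 = 4
r_1 = 3
h_1 = 7
cx_2 = 7
cy_2 = 4
cz_2 = 9
h_2 = 6
cx_3 = 10
cy_3 = 13
cz_3 = 10
cx_4 = 2
cy_4 = 5
cz_4 = 9
d_4 = 4
h_4 = 3
cx_5 = 5
cy_5 = 7
cz_5 = 6
cx_6 = 6
cy_6 = 2
cz_6 = 9
w_6 = 3
d_6 = 5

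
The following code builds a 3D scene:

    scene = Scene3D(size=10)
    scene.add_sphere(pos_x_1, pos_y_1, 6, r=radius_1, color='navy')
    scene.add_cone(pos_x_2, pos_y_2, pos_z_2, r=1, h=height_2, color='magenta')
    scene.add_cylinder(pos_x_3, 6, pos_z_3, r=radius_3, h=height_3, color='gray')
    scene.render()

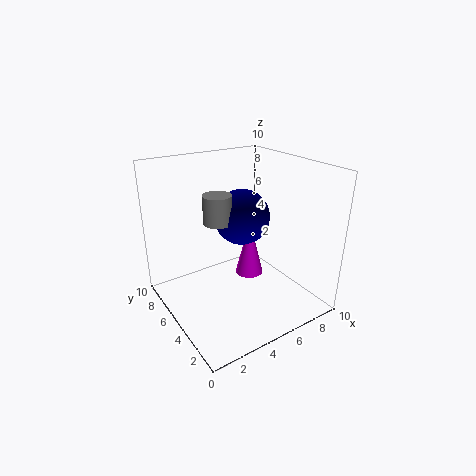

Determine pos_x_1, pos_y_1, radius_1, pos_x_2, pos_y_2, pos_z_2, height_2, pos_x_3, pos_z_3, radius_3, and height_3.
pos_x_1 = 6, pos_y_1 = 6, radius_1 = 2, pos_x_2 = 6, pos_y_2 = 5, pos_z_2 = 2, height_2 = 4, pos_x_3 = 4, pos_z_3 = 6, radius_3 = 1, height_3 = 2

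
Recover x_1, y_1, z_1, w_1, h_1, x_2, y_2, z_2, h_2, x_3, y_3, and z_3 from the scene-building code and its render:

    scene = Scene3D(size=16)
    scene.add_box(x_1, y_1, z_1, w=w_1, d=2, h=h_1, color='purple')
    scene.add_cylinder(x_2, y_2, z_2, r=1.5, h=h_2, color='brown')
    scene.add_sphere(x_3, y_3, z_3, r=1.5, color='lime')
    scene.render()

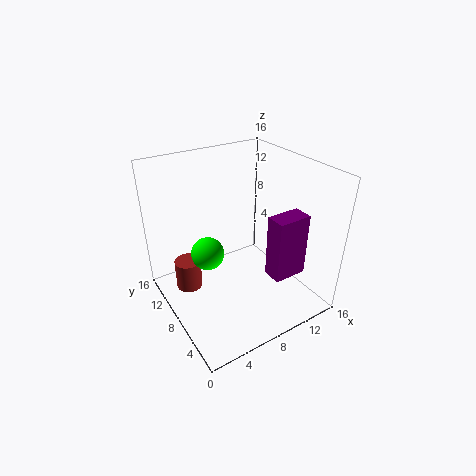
x_1 = 8.5; y_1 = 1.5; z_1 = 6; w_1 = 3.5; h_1 = 6.5; x_2 = 3; y_2 = 11; z_2 = 1.5; h_2 = 3.5; x_3 = 2.5; y_3 = 4.5; z_3 = 10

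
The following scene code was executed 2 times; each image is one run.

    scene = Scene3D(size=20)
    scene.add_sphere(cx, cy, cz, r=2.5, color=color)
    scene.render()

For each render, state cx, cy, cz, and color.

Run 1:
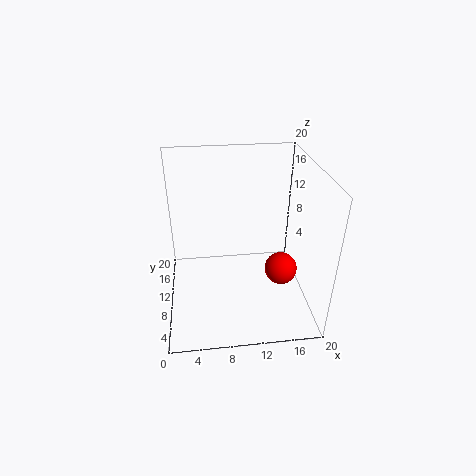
cx = 17; cy = 11.75; cz = 2.75; color = 'red'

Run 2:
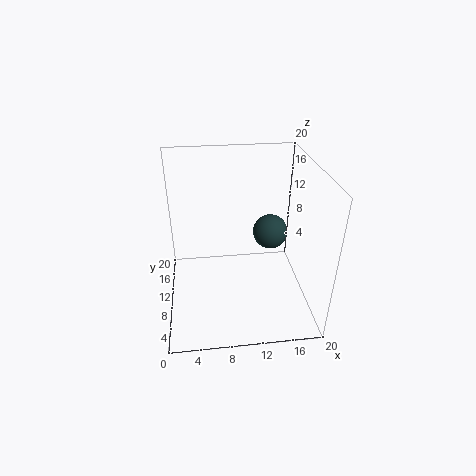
cx = 15; cy = 12; cz = 9.5; color = 'darkslategray'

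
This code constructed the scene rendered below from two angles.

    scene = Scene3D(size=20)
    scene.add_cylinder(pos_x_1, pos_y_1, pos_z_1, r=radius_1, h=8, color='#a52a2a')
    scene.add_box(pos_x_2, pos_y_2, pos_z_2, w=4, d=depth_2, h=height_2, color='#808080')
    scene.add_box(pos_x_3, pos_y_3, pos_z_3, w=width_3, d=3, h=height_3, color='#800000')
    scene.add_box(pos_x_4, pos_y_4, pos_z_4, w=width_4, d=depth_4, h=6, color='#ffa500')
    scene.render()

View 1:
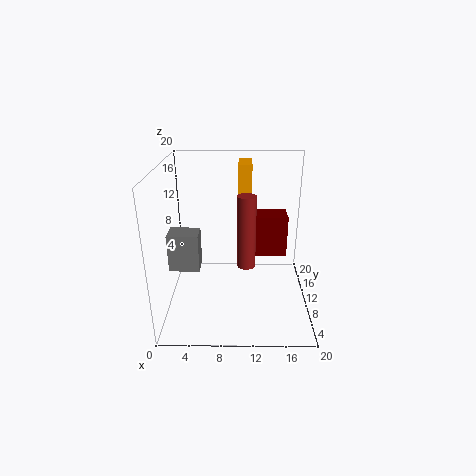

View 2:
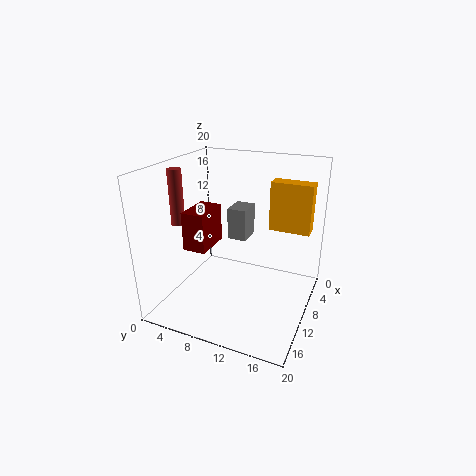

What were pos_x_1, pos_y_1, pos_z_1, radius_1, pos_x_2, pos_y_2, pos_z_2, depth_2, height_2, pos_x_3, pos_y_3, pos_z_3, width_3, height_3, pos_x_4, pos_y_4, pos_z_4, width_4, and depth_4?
pos_x_1 = 11
pos_y_1 = 1
pos_z_1 = 11
radius_1 = 1
pos_x_2 = 1
pos_y_2 = 6
pos_z_2 = 7
depth_2 = 3
height_2 = 5
pos_x_3 = 11
pos_y_3 = 5
pos_z_3 = 10
width_3 = 5
height_3 = 5
pos_x_4 = 10
pos_y_4 = 15
pos_z_4 = 13
width_4 = 2
depth_4 = 5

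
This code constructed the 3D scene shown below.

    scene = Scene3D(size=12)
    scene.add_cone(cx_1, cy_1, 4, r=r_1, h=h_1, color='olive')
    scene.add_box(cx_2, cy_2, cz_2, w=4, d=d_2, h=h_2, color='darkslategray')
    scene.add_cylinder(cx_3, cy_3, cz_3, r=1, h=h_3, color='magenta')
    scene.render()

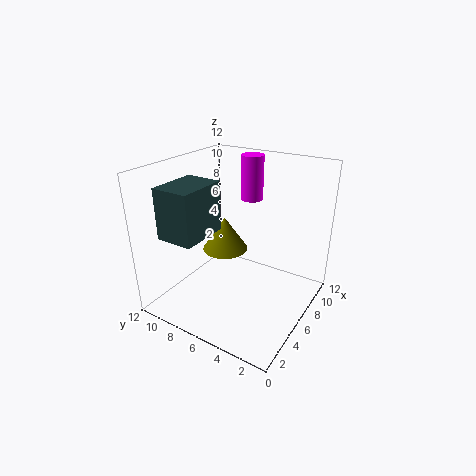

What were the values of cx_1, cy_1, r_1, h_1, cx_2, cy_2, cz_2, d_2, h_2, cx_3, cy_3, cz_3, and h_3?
cx_1 = 7
cy_1 = 8
r_1 = 2
h_1 = 3
cx_2 = 1
cy_2 = 7
cz_2 = 7
d_2 = 3
h_2 = 4
cx_3 = 10
cy_3 = 7
cz_3 = 8
h_3 = 4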